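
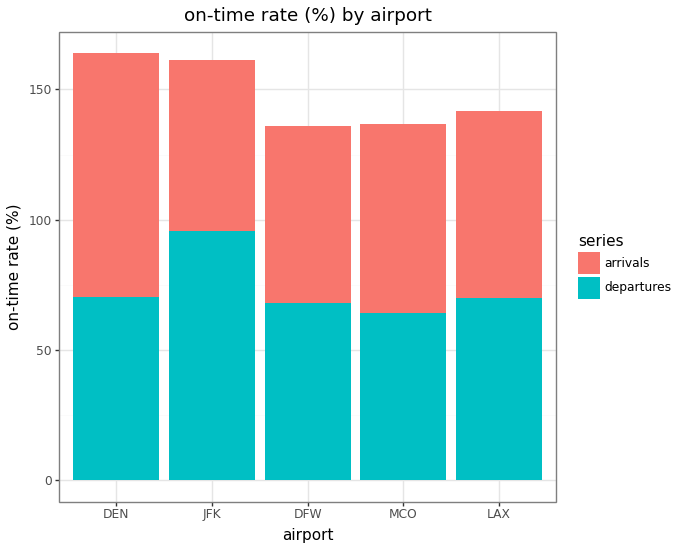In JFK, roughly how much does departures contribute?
departures top ≈ 100, bottom ≈ 0; segment ≈ 100.

≈ 100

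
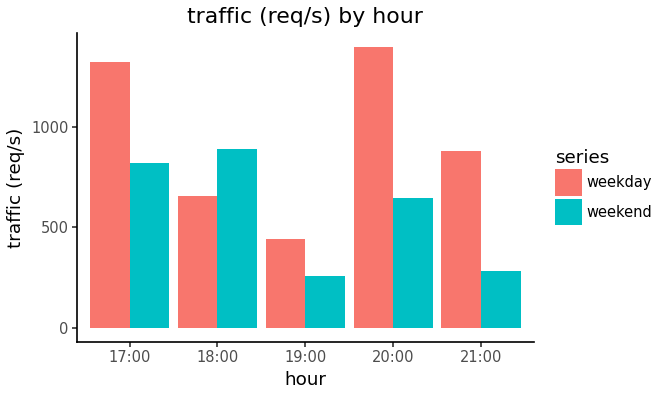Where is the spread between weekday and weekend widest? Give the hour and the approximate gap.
20:00: weekday ≈ 1400, weekend ≈ 600 → gap ≈ 800. Next-largest (21:00) is only ≈ 600.

20:00, ≈ 800 req/s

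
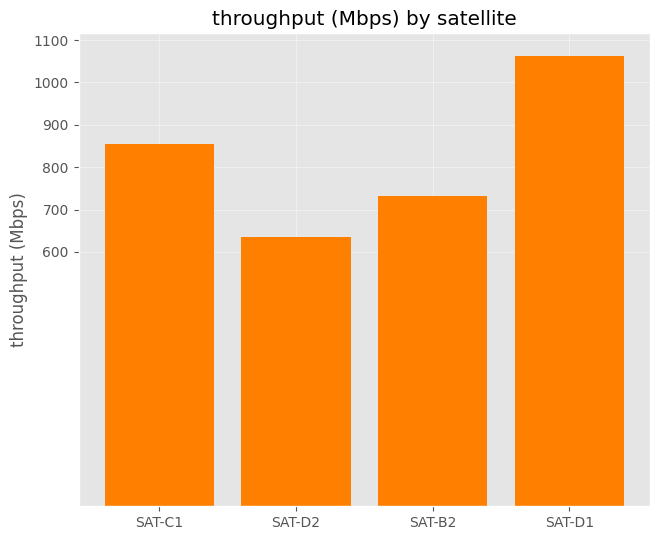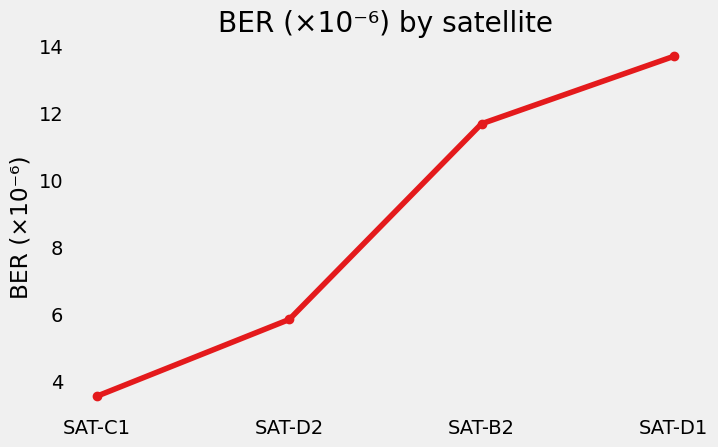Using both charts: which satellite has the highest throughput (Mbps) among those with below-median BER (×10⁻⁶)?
SAT-C1

Chart 2 median BER (×10⁻⁶) ≈ 8; below-median satellites: SAT-C1, SAT-D2. Among those, SAT-C1 has the highest throughput (Mbps) (≈ 900).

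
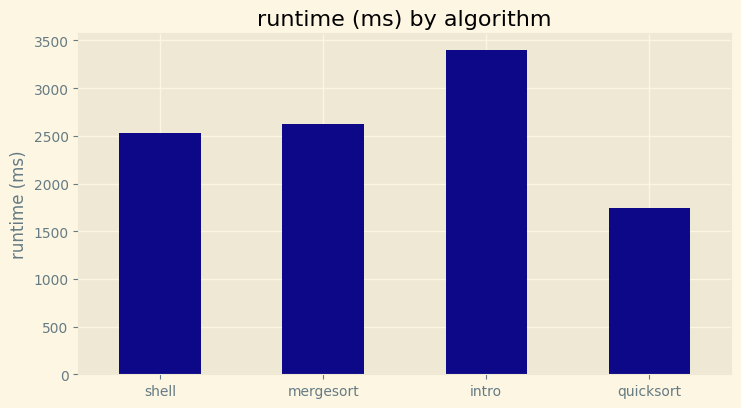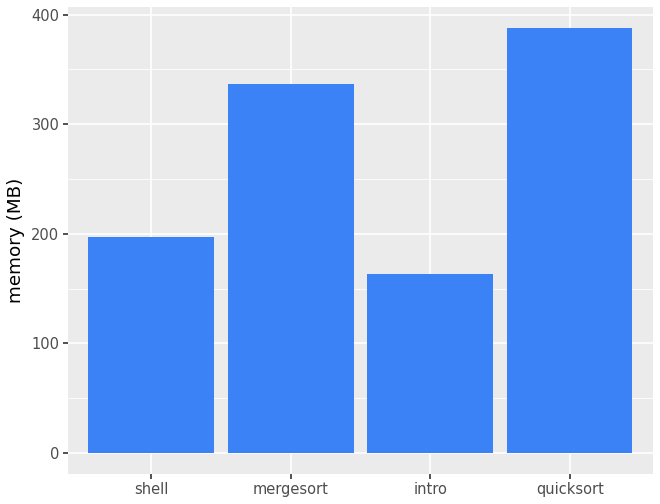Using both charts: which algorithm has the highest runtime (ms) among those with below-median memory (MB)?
Chart 2 median memory (MB) ≈ 250; below-median algorithms: shell, intro. Among those, intro has the highest runtime (ms) (≈ 3500).

intro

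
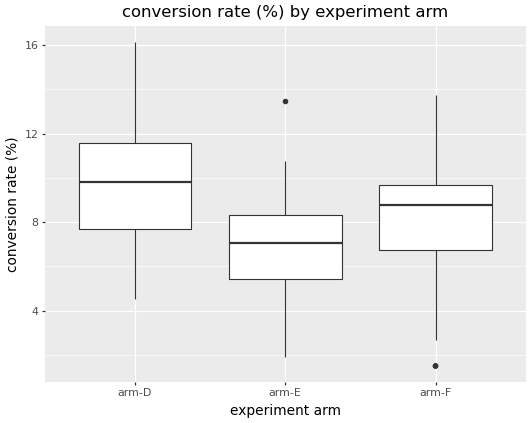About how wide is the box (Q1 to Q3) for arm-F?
≈ 3.0

Q3 ≈ 9.5, Q1 ≈ 6.5; IQR ≈ 3.0.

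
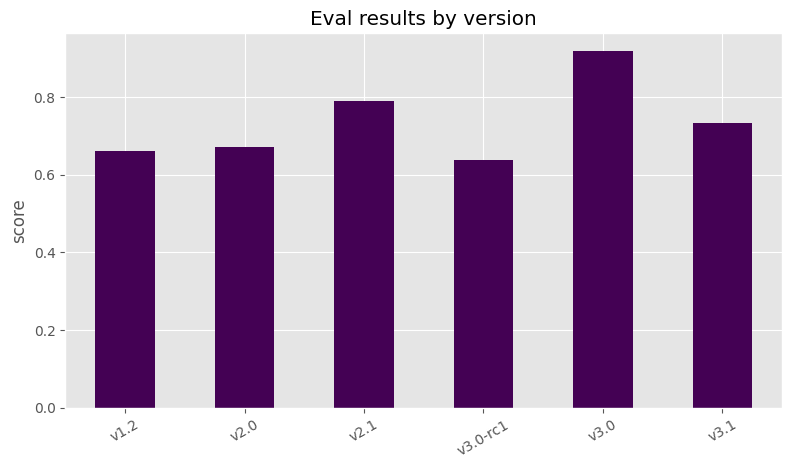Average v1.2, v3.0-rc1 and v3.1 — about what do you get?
(0.7 + 0.6 + 0.7) / 3 ≈ 0.67.

≈ 0.67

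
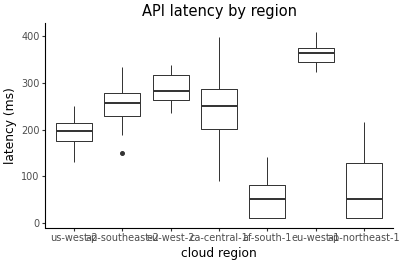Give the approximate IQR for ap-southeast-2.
Q3 ≈ 300, Q1 ≈ 250; IQR ≈ 50.

≈ 50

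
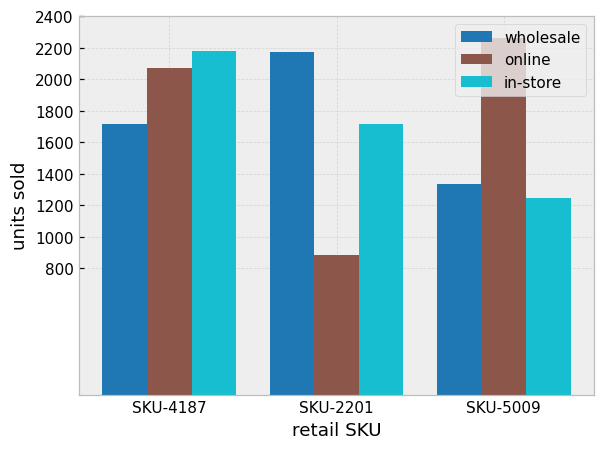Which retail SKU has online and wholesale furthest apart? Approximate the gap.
SKU-2201: online ≈ 800, wholesale ≈ 2200 → gap ≈ 1400. Next-largest (SKU-5009) is only ≈ 800.

SKU-2201, ≈ 1400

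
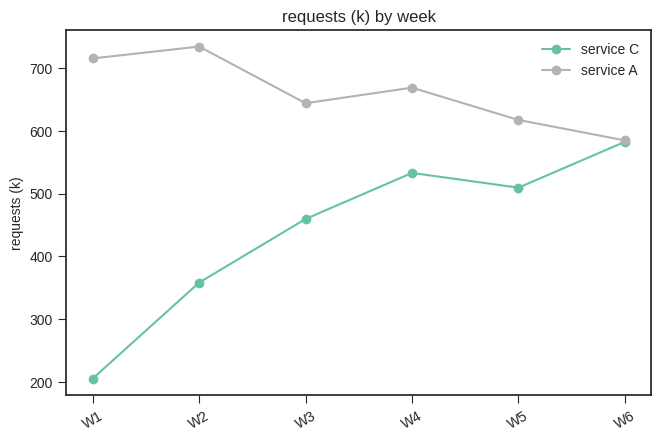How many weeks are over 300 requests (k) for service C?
5

Above 300: W2, W3, W4, W5, W6.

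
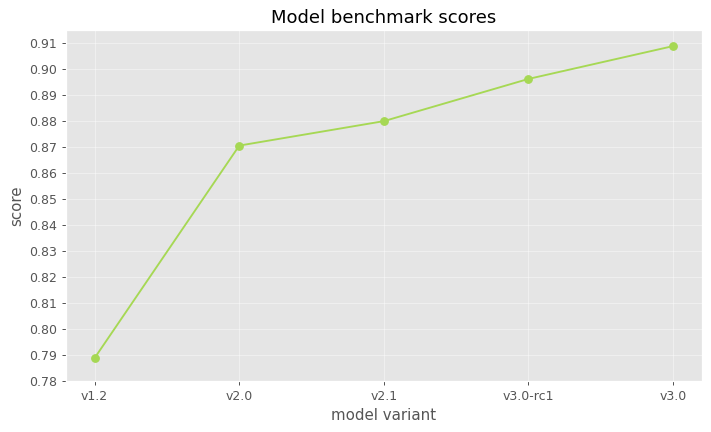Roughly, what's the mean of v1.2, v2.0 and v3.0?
(0.79 + 0.87 + 0.91) / 3 ≈ 0.86.

≈ 0.86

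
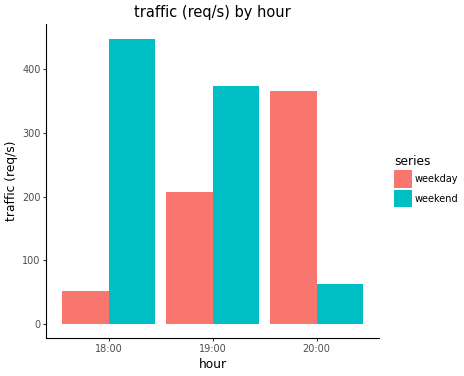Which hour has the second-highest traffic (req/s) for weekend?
19:00

Top 3 for weekend: 18:00 ≈ 450, 19:00 ≈ 350, 20:00 ≈ 50.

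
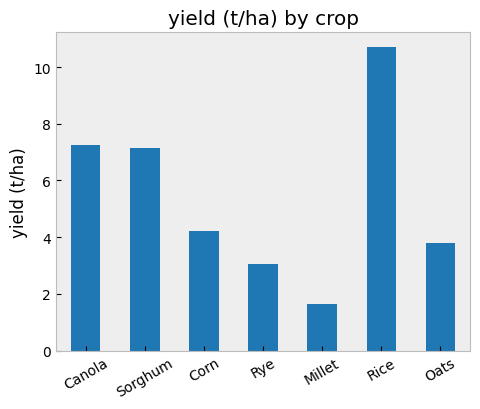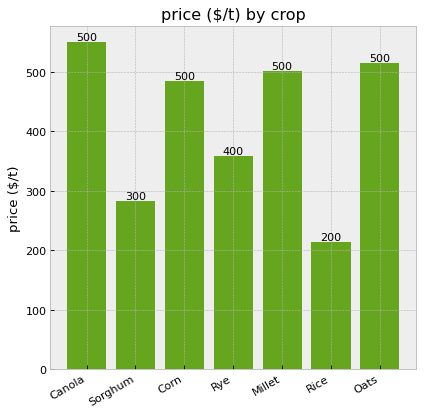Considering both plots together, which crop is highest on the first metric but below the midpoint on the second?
Chart 2 median price ($/t) ≈ 500; below-median crops: Sorghum, Rye, Rice. Among those, Rice has the highest yield (t/ha) (≈ 11).

Rice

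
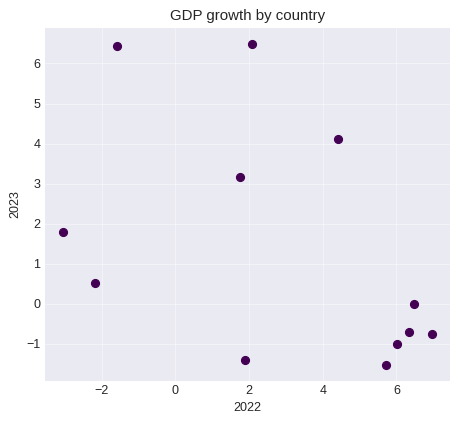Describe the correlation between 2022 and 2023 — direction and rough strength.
Points are negatively correlated; moderate (|r| ≈ 0.5).

negative, moderate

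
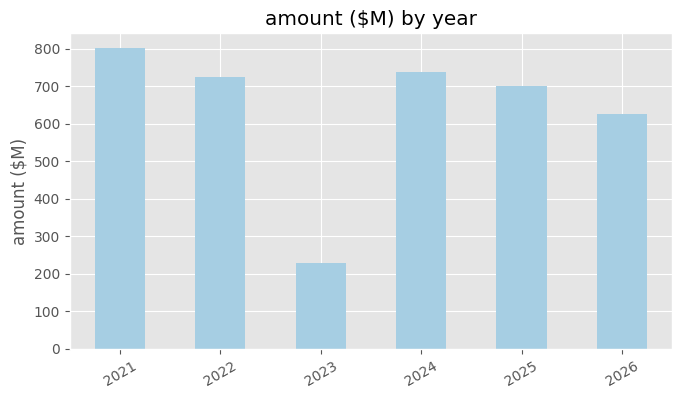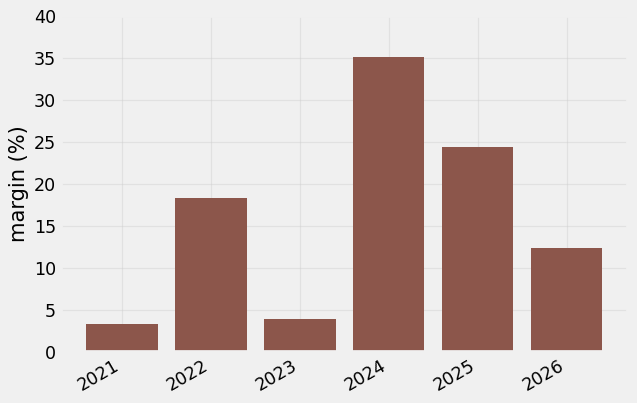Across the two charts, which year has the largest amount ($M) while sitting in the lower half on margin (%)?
Chart 2 median margin (%) ≈ 15; below-median years: 2021, 2023, 2026. Among those, 2021 has the highest amount ($M) (≈ 800).

2021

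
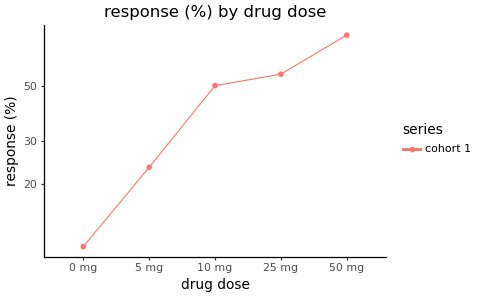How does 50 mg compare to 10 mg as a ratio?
≈ 1.6×

50 mg ≈ 80, 10 mg ≈ 50; 80/50 ≈ 1.6.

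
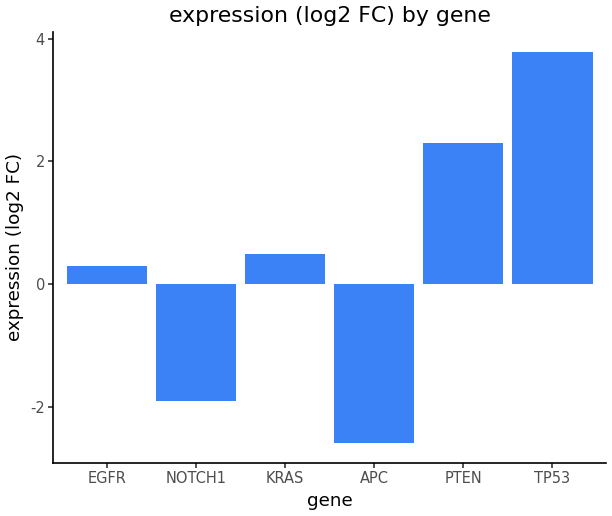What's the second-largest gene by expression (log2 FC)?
PTEN

Top 3: TP53 ≈ 4, PTEN ≈ 2, KRAS ≈ 0.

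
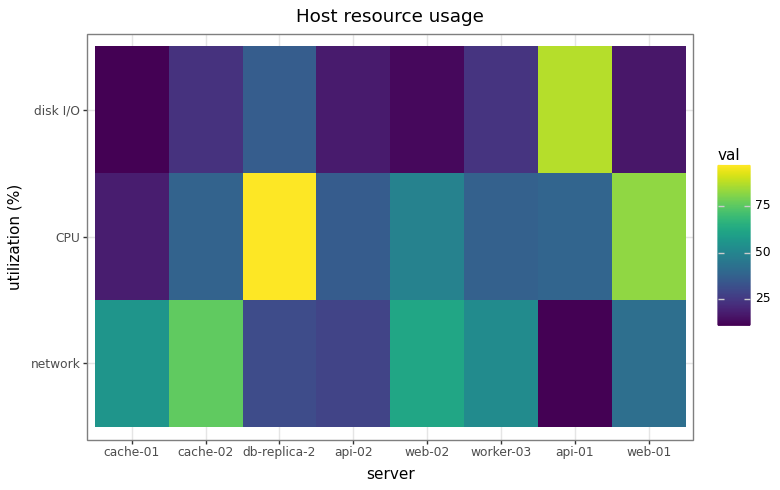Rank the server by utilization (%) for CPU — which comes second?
web-01

Top 3 for CPU: db-replica-2 ≈ 100, web-01 ≈ 80, web-02 ≈ 50.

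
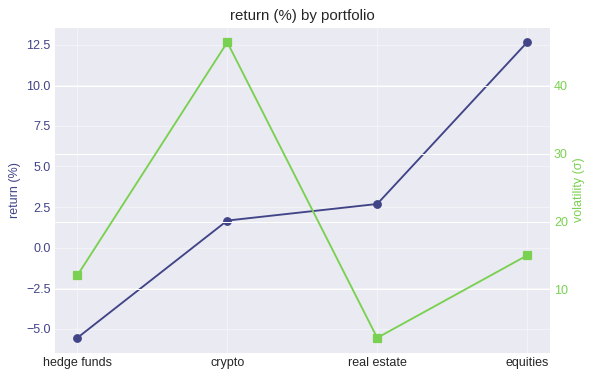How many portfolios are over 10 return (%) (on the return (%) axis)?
1

Above 10: equities.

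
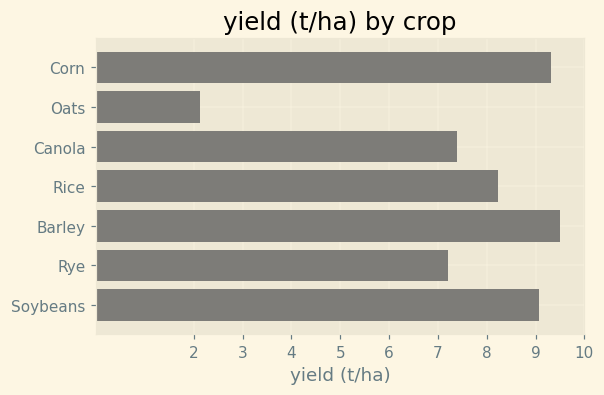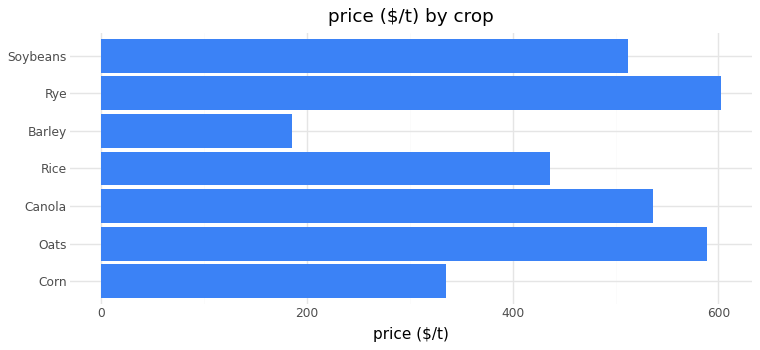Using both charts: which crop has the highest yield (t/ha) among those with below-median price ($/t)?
Barley

Chart 2 median price ($/t) ≈ 500; below-median crops: Corn, Rice, Barley. Among those, Barley has the highest yield (t/ha) (≈ 10).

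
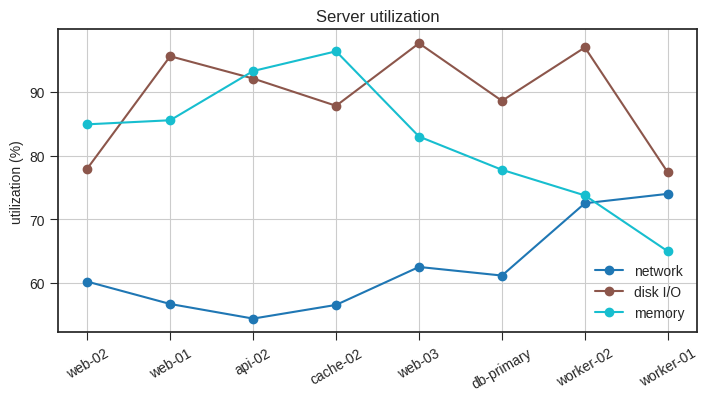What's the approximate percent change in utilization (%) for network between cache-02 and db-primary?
≈ +9.1%

cache-02 ≈ 55, db-primary ≈ 60; (60 − 55) / 55 ≈ +9.1%.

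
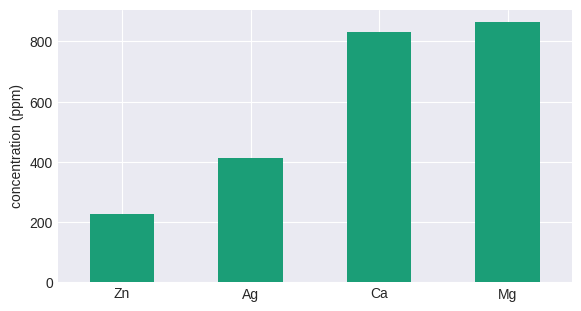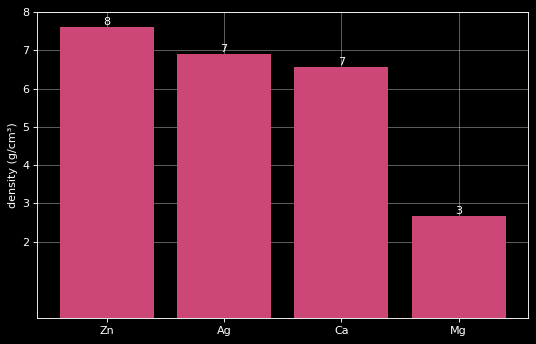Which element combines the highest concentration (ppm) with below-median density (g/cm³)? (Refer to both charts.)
Mg

Chart 2 median density (g/cm³) ≈ 7; below-median elements: Ca, Mg. Among those, Mg has the highest concentration (ppm) (≈ 900).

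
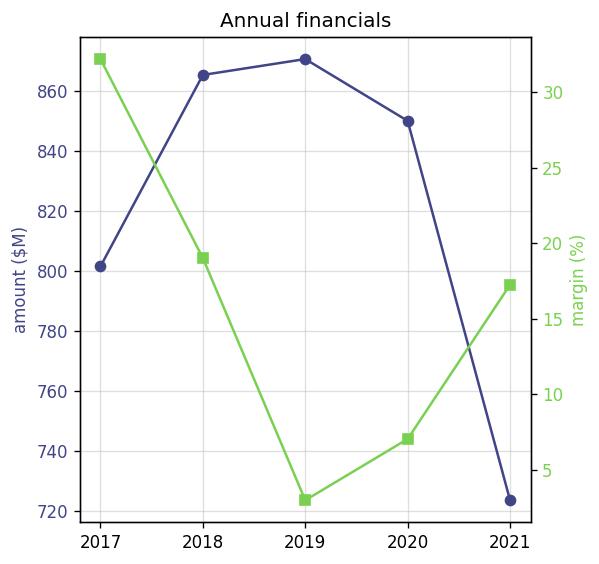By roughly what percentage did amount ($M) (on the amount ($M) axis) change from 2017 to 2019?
≈ +10%

2017 ≈ 800, 2019 ≈ 880; (880 − 800) / 800 ≈ +10%.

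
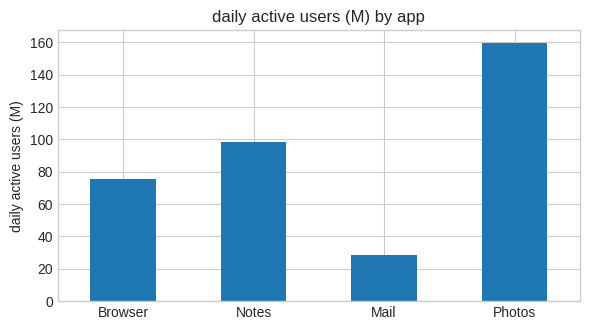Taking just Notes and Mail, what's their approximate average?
≈ 60

(100 + 20) / 2 ≈ 60.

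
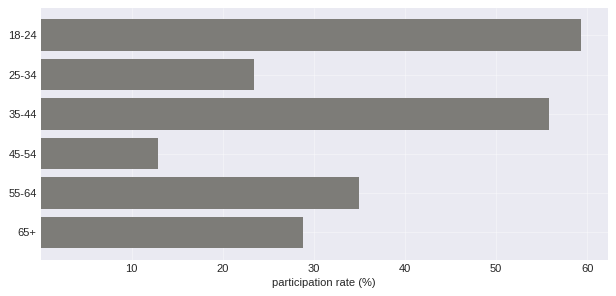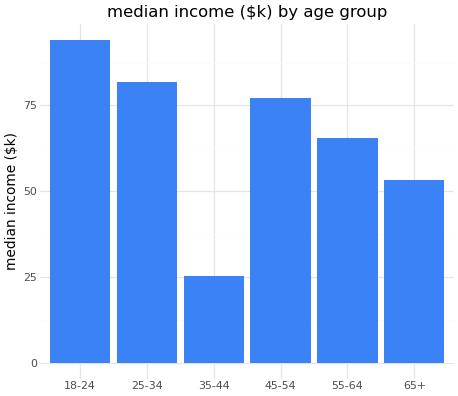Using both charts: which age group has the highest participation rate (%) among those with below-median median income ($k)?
Chart 2 median median income ($k) ≈ 70; below-median age groups: 35-44, 55-64, 65+. Among those, 35-44 has the highest participation rate (%) (≈ 60).

35-44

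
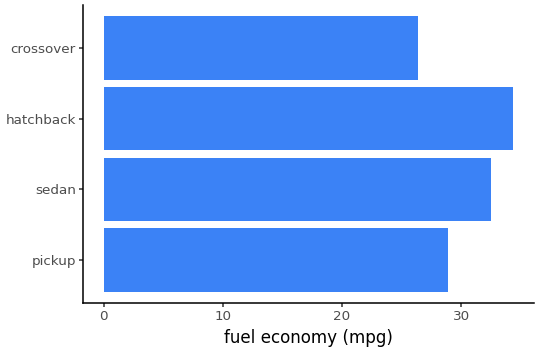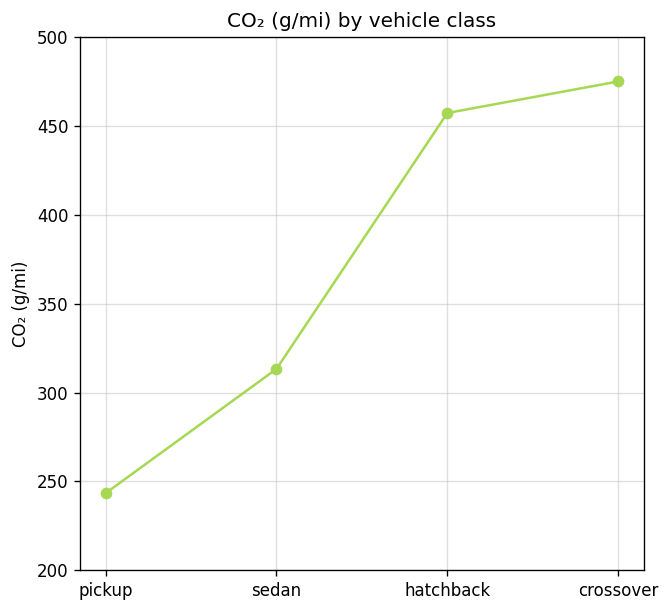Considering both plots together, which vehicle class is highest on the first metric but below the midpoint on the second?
Chart 2 median CO₂ (g/mi) ≈ 400; below-median vehicle classes: pickup, sedan. Among those, sedan has the highest fuel economy (mpg) (≈ 35).

sedan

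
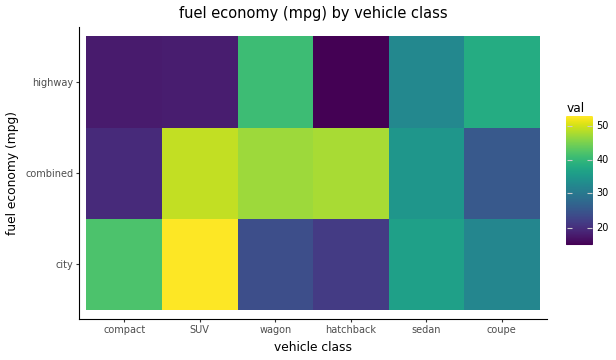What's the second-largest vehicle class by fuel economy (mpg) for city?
compact

Top 3 for city: SUV ≈ 55, compact ≈ 40, sedan ≈ 35.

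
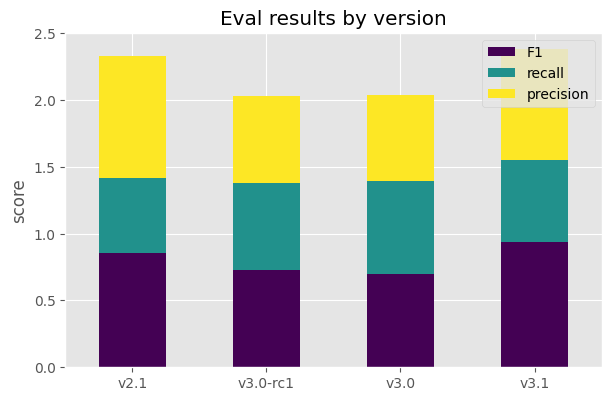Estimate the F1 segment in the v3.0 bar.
≈ 0.6

F1 top ≈ 0.6, bottom ≈ 0.0; segment ≈ 0.6.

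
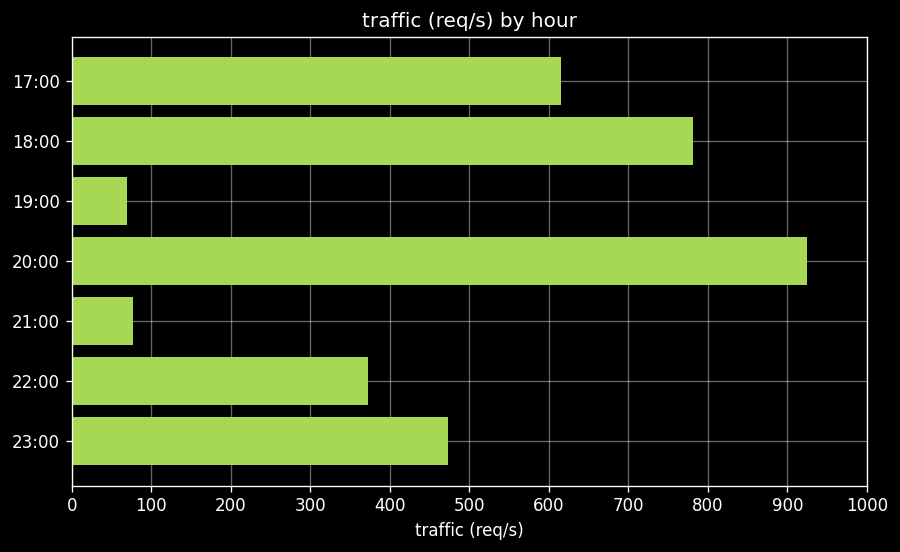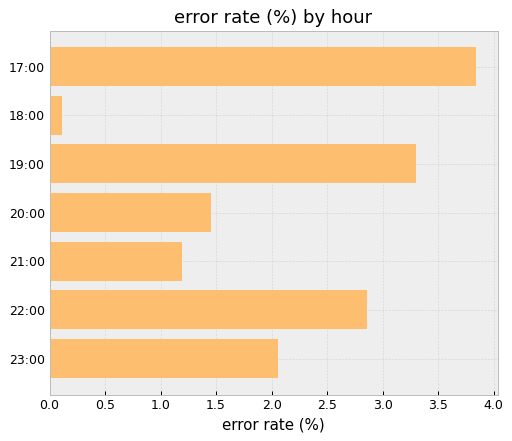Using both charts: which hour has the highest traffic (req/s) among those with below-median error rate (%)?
Chart 2 median error rate (%) ≈ 2; below-median hours: 18:00, 20:00, 21:00. Among those, 20:00 has the highest traffic (req/s) (≈ 900).

20:00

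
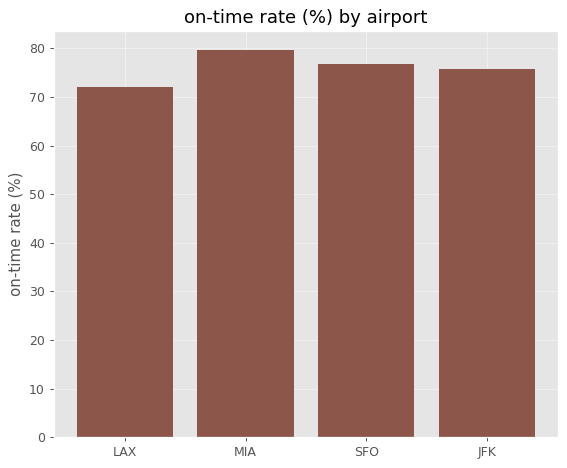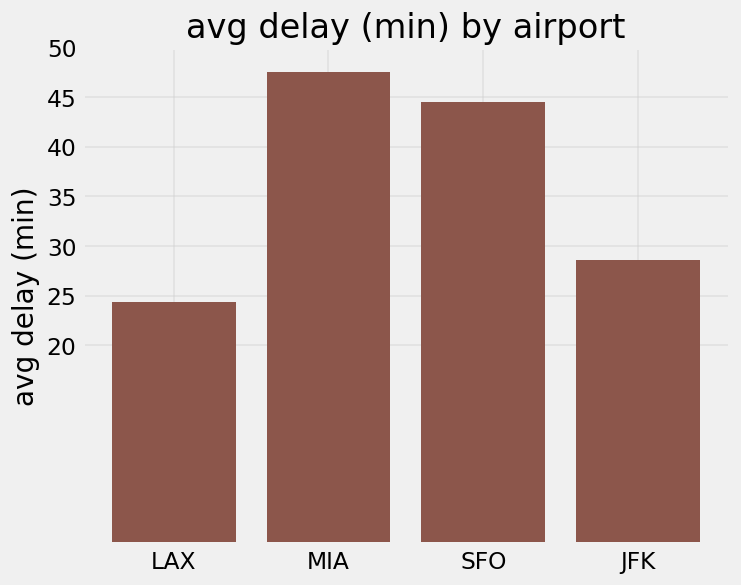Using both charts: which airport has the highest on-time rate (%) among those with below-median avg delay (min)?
JFK

Chart 2 median avg delay (min) ≈ 35; below-median airports: LAX, JFK. Among those, JFK has the highest on-time rate (%) (≈ 80).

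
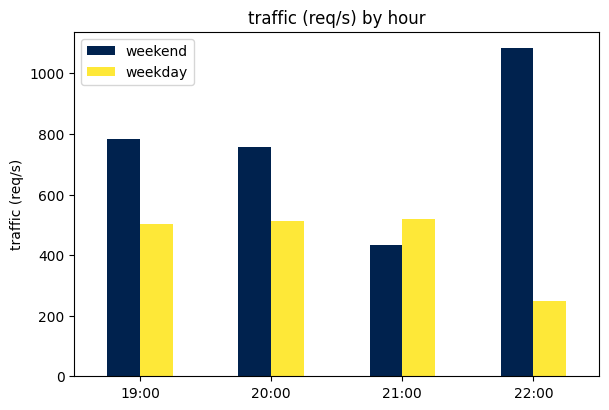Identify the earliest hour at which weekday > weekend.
20:00: weekday ≈ 500 vs weekend ≈ 800 (not yet); 21:00: weekday ≈ 500 vs weekend ≈ 400 (first crossover).

21:00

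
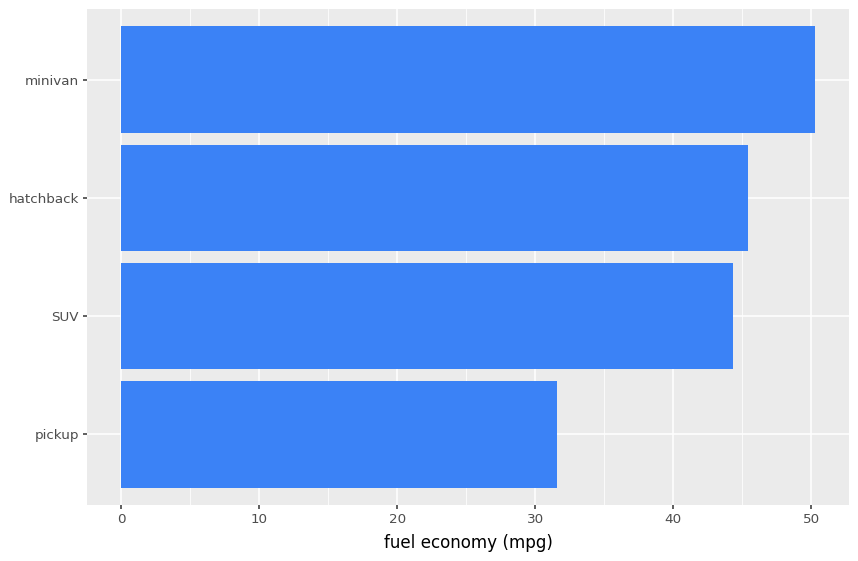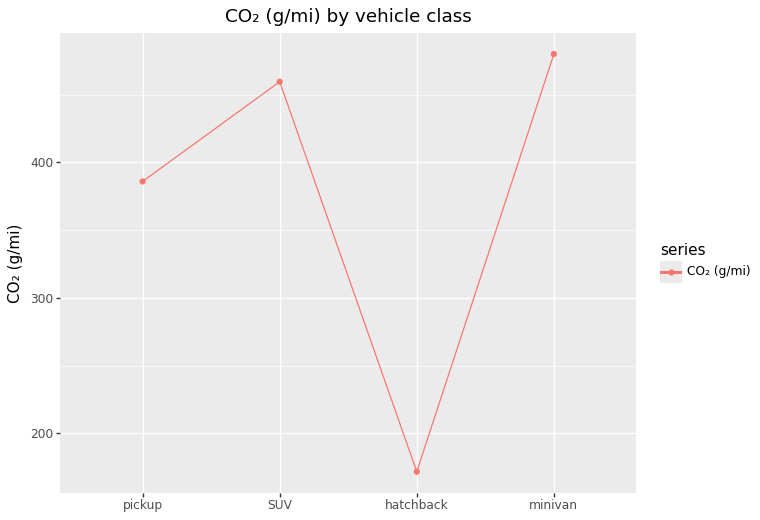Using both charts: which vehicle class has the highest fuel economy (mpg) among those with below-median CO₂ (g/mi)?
Chart 2 median CO₂ (g/mi) ≈ 400; below-median vehicle classes: pickup, hatchback. Among those, hatchback has the highest fuel economy (mpg) (≈ 45).

hatchback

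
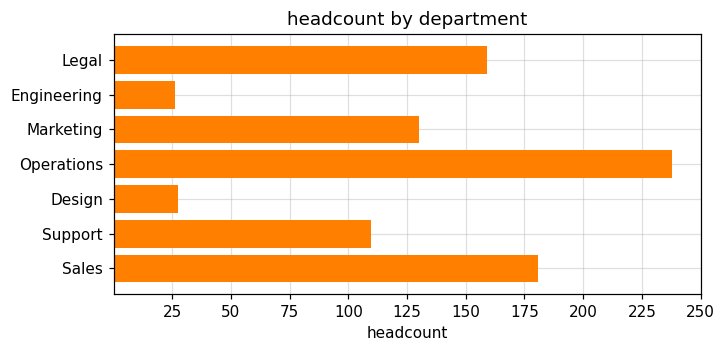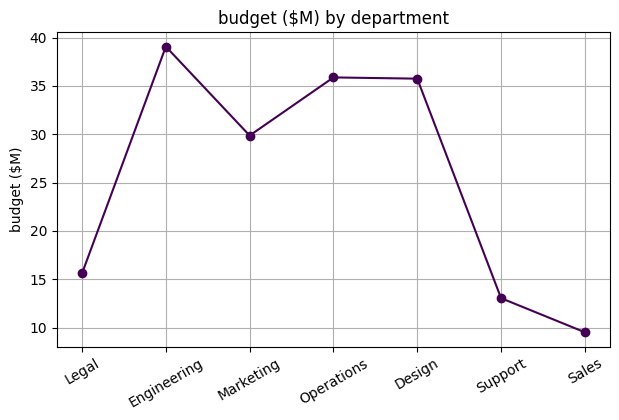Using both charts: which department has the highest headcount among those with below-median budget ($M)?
Sales

Chart 2 median budget ($M) ≈ 30; below-median departments: Legal, Support, Sales. Among those, Sales has the highest headcount (≈ 175).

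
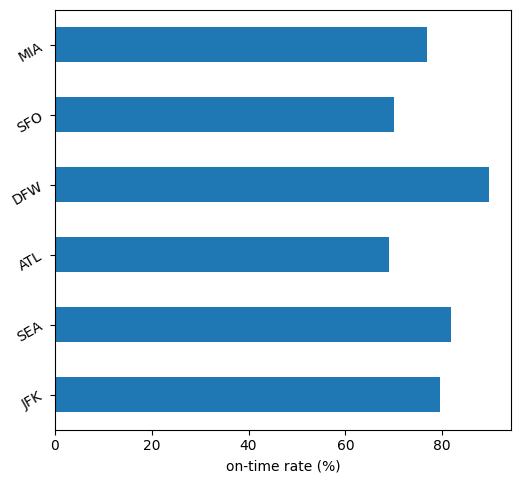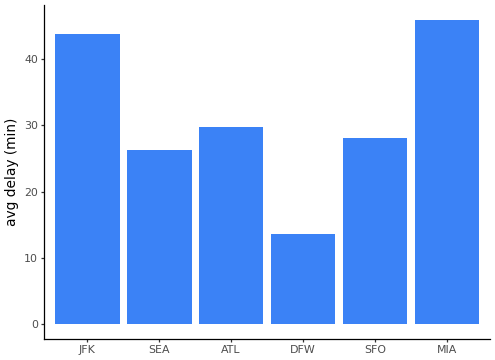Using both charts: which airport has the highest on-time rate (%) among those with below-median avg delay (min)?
Chart 2 median avg delay (min) ≈ 30; below-median airports: SEA, DFW, SFO. Among those, DFW has the highest on-time rate (%) (≈ 90).

DFW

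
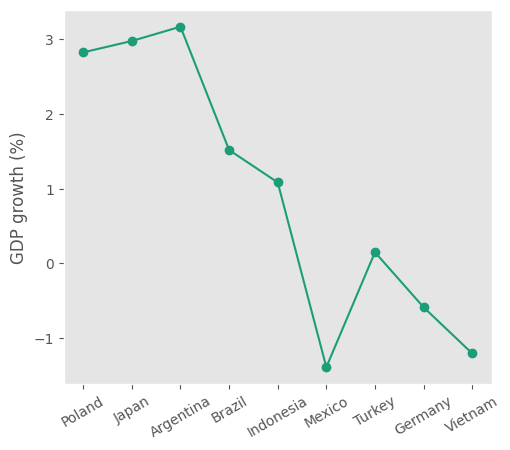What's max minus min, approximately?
Max Argentina ≈ 3.0, min Mexico ≈ -1.5; range ≈ 4.5.

≈ 4.5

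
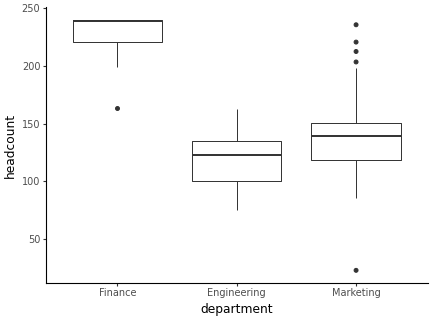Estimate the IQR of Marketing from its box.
Q3 ≈ 150, Q1 ≈ 120; IQR ≈ 30.

≈ 30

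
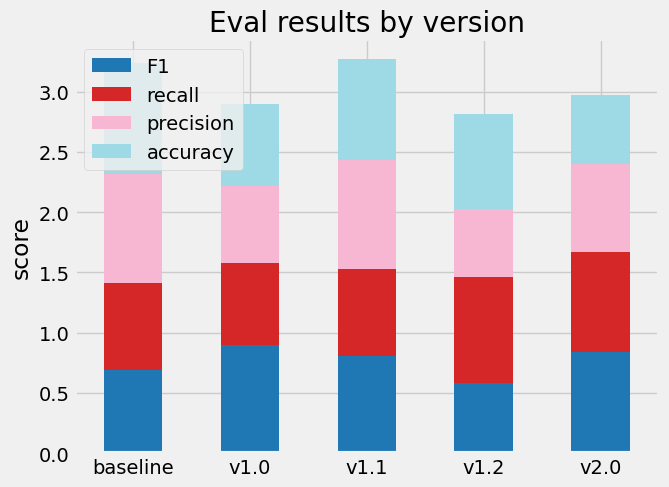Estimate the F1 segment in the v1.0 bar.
F1 top ≈ 1.0, bottom ≈ 0.0; segment ≈ 1.0.

≈ 1.0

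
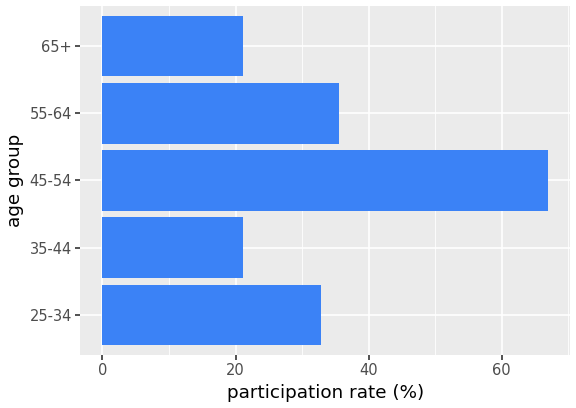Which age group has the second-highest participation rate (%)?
55-64

Top 3: 45-54 ≈ 70, 55-64 ≈ 40, 25-34 ≈ 30.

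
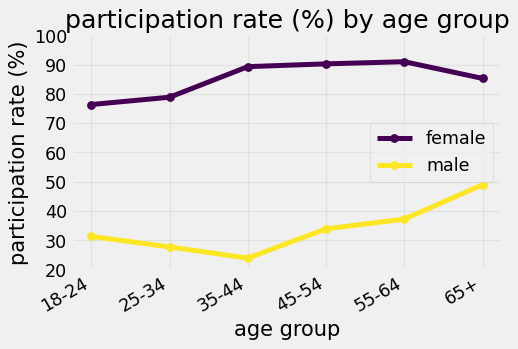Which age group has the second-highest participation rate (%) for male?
Top 3 for male: 65+ ≈ 50, 55-64 ≈ 40, 45-54 ≈ 30.

55-64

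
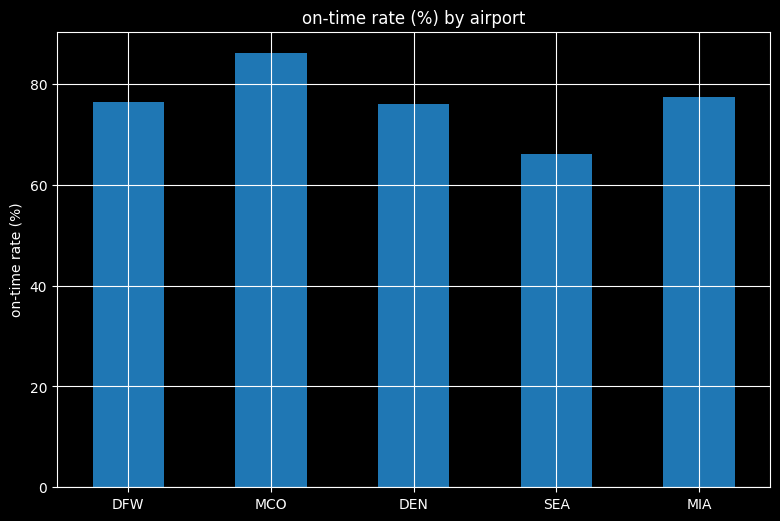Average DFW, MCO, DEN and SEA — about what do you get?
(80 + 90 + 80 + 70) / 4 ≈ 80.

≈ 80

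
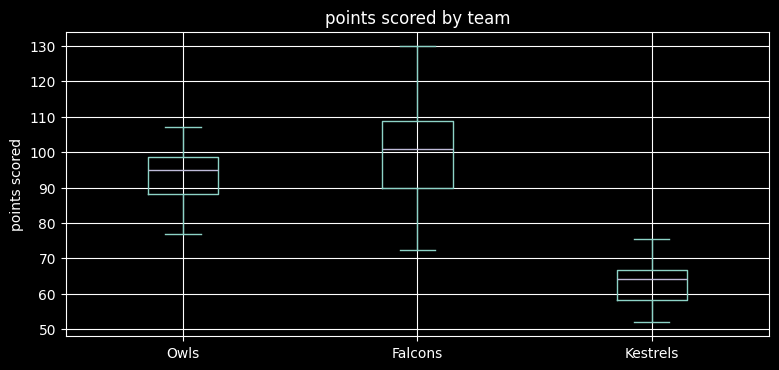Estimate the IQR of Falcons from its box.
Q3 ≈ 110, Q1 ≈ 90; IQR ≈ 20.

≈ 20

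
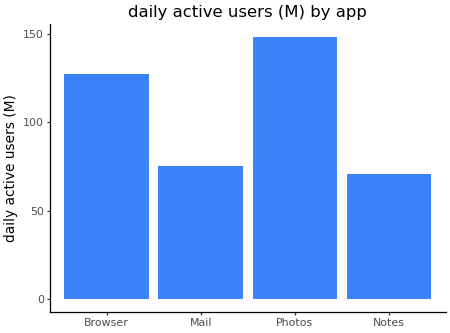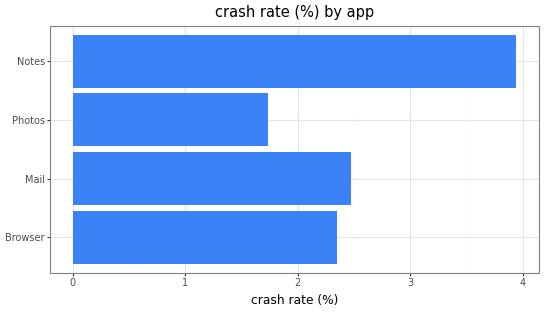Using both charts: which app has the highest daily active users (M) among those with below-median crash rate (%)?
Photos

Chart 2 median crash rate (%) ≈ 2.5; below-median apps: Browser, Photos. Among those, Photos has the highest daily active users (M) (≈ 140).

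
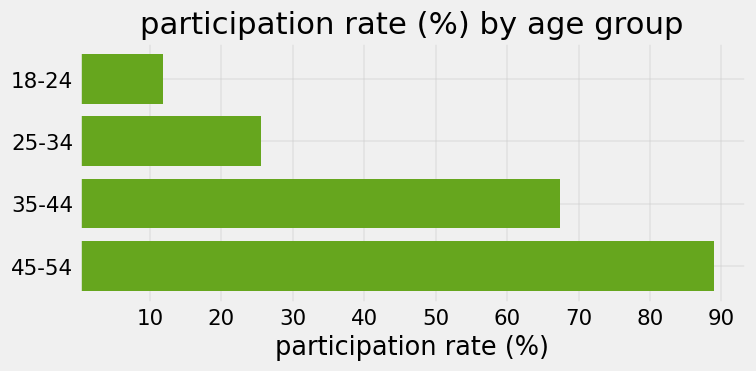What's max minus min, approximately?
≈ 80

Max 45-54 ≈ 90, min 18-24 ≈ 10; range ≈ 80.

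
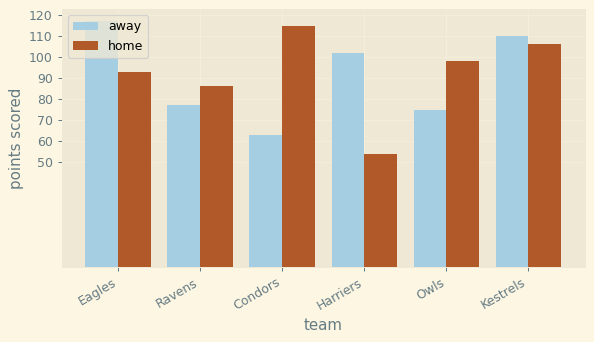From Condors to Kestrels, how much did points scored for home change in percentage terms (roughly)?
≈ -8.3%

Condors ≈ 120, Kestrels ≈ 110; (110 − 120) / 120 ≈ -8.3%.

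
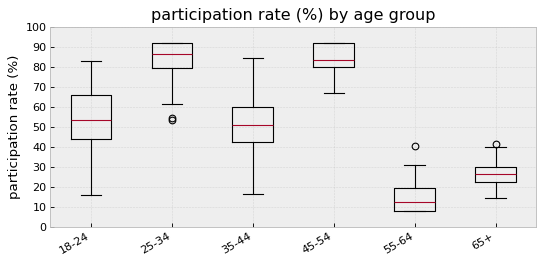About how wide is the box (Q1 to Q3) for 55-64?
Q3 ≈ 20, Q1 ≈ 10; IQR ≈ 10.

≈ 10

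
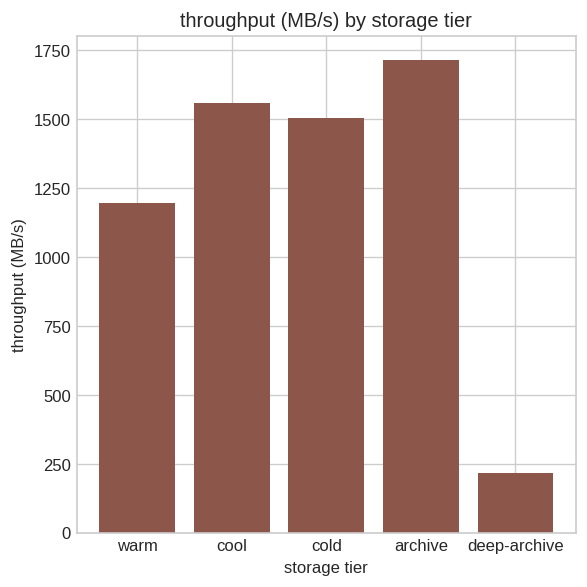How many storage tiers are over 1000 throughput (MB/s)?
4

Above 1000: warm, cool, cold, archive.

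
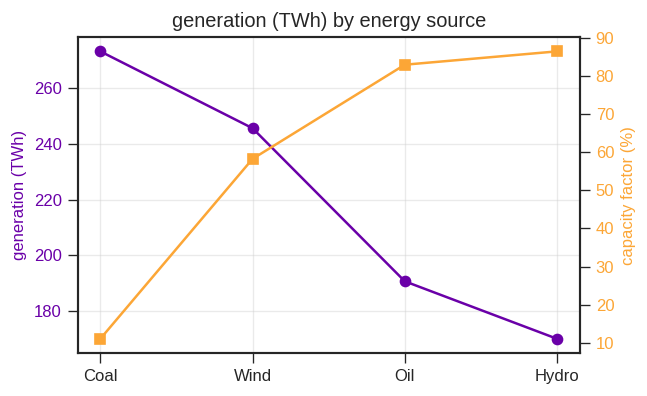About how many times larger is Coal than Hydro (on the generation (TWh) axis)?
Coal ≈ 270, Hydro ≈ 170; 270/170 ≈ 1.59.

≈ 1.59×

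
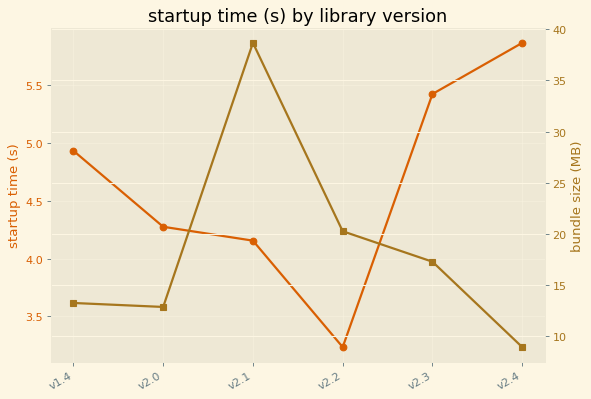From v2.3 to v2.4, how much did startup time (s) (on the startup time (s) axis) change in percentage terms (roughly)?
v2.3 ≈ 5.5, v2.4 ≈ 6.0; (6.0 − 5.5) / 5.5 ≈ +9.1%.

≈ +9.1%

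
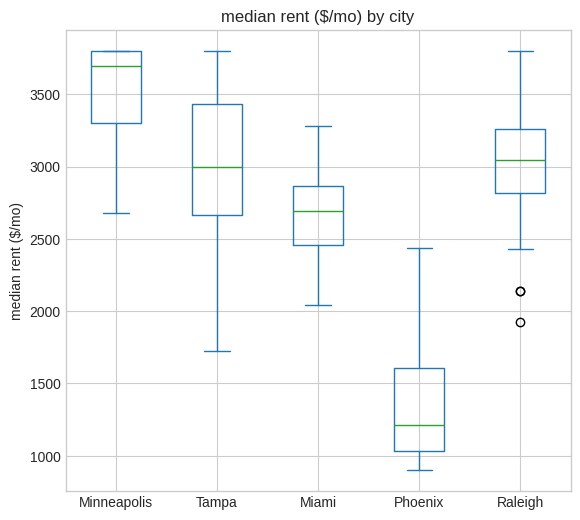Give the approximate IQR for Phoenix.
Q3 ≈ 1600, Q1 ≈ 1000; IQR ≈ 600.

≈ 600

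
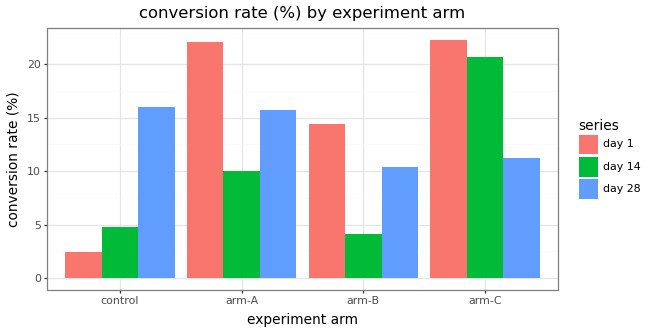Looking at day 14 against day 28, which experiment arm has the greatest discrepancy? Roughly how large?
control, ≈ 12 %

control: day 14 ≈ 4, day 28 ≈ 16 → gap ≈ 12. Next-largest (arm-C) is only ≈ 8.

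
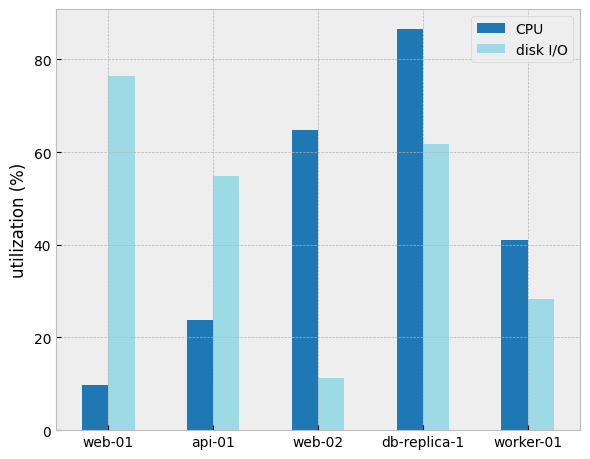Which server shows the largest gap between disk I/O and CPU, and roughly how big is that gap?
web-01, ≈ 70 %

web-01: disk I/O ≈ 80, CPU ≈ 10 → gap ≈ 70. Next-largest (web-02) is only ≈ 50.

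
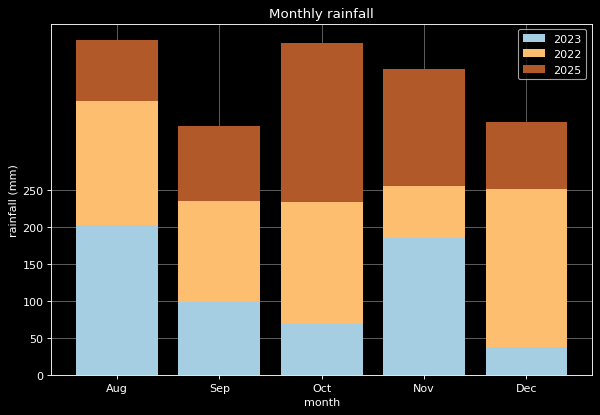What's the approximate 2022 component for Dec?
≈ 200

2022 top ≈ 250, bottom ≈ 50; segment ≈ 200.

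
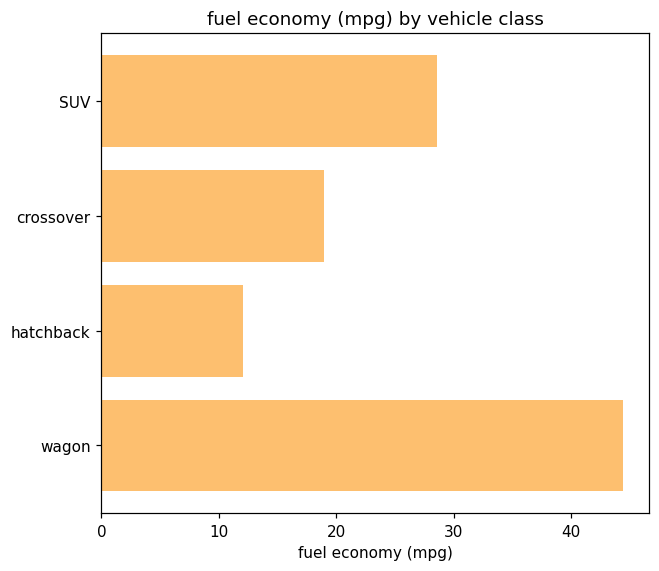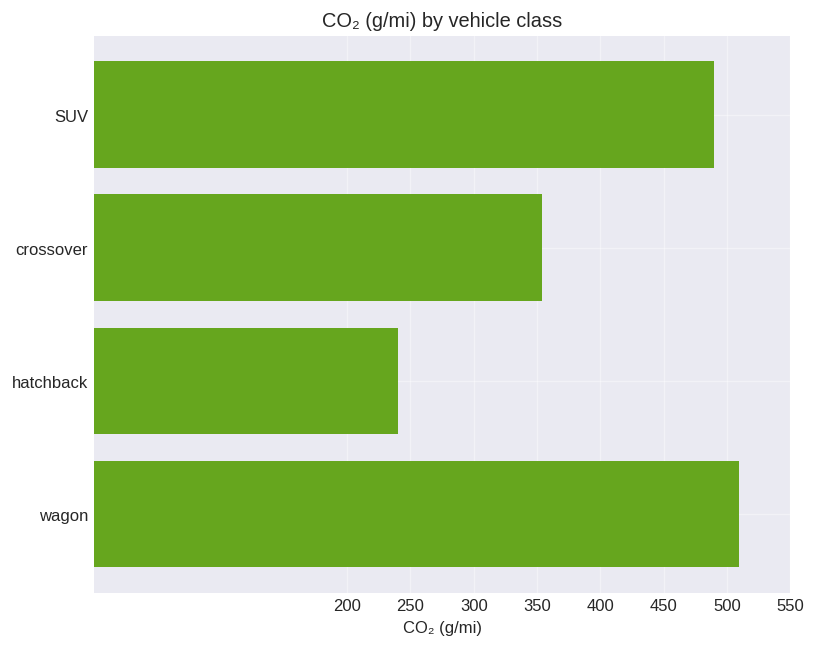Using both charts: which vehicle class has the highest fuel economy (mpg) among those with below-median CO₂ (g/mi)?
crossover

Chart 2 median CO₂ (g/mi) ≈ 400; below-median vehicle classes: crossover, hatchback. Among those, crossover has the highest fuel economy (mpg) (≈ 20).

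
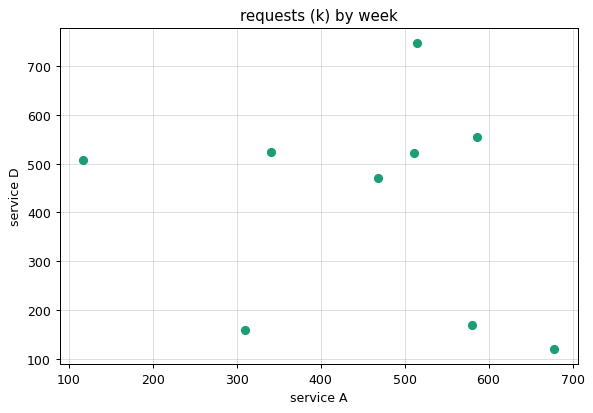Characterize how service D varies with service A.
no clear correlation

Points are roughly uncorrelated; weak (|r| ≈ 0.2).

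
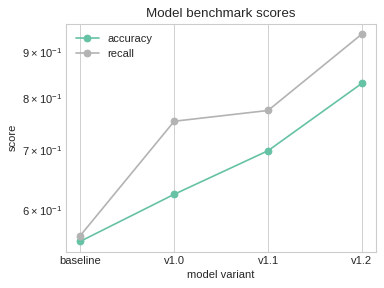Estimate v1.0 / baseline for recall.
≈ 1.36×

v1.0 ≈ 0.75, baseline ≈ 0.55; 0.75/0.55 ≈ 1.36.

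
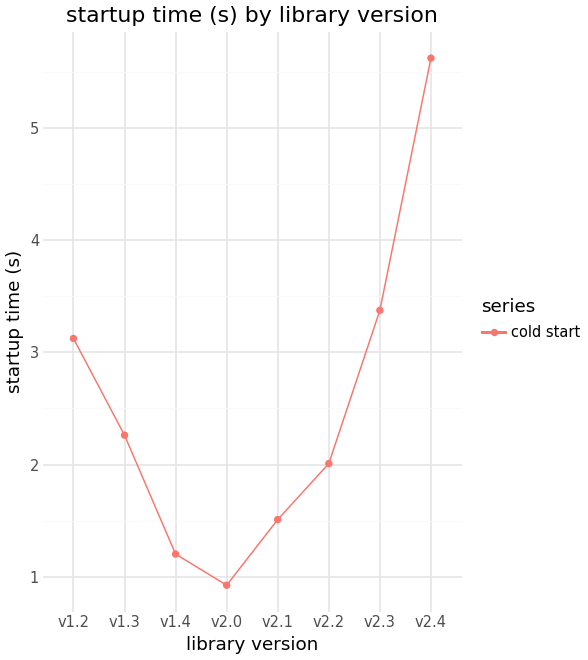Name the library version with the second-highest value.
Top 3: v2.4 ≈ 5.5, v2.3 ≈ 3.5, v1.2 ≈ 3.0.

v2.3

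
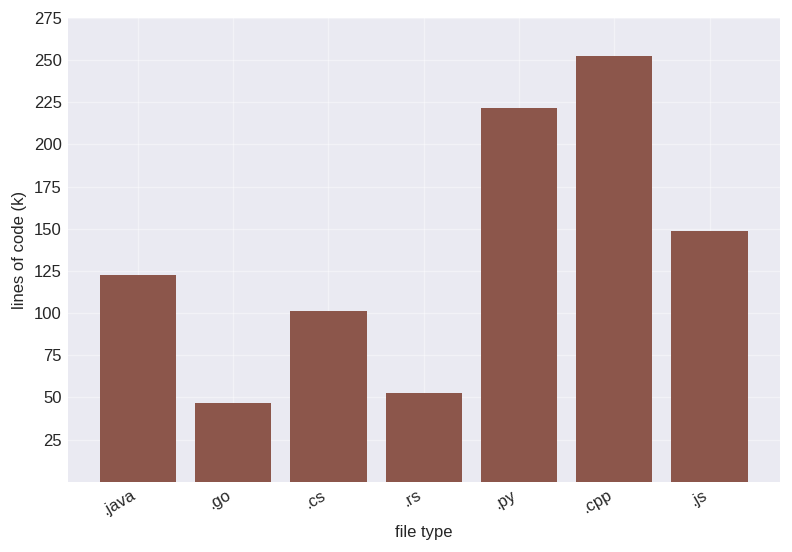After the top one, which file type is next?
Top 3: .cpp ≈ 250, .py ≈ 225, .js ≈ 150.

.py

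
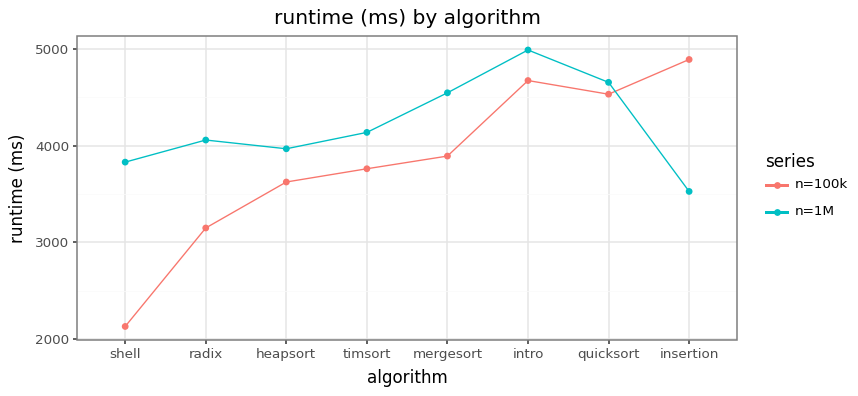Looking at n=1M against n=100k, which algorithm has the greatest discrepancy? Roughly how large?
shell: n=1M ≈ 4000, n=100k ≈ 2000 → gap ≈ 2000. Next-largest (insertion) is only ≈ 1500.

shell, ≈ 2000 ms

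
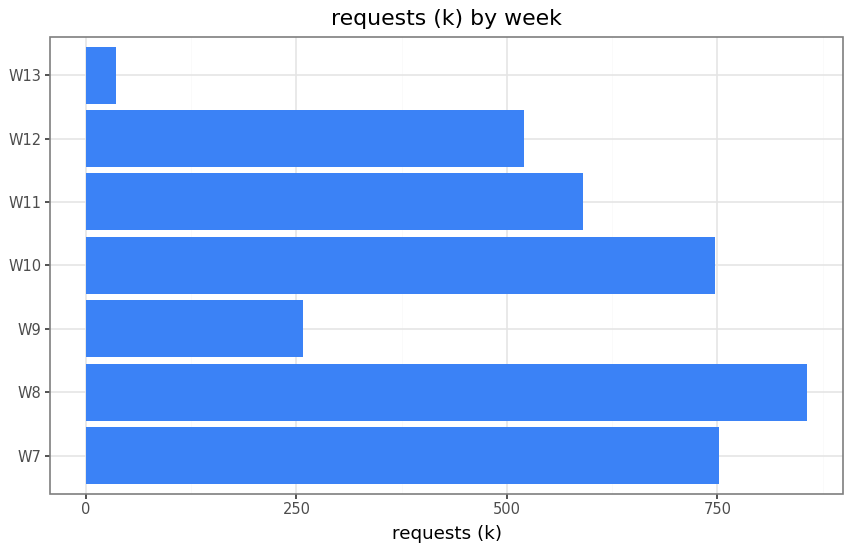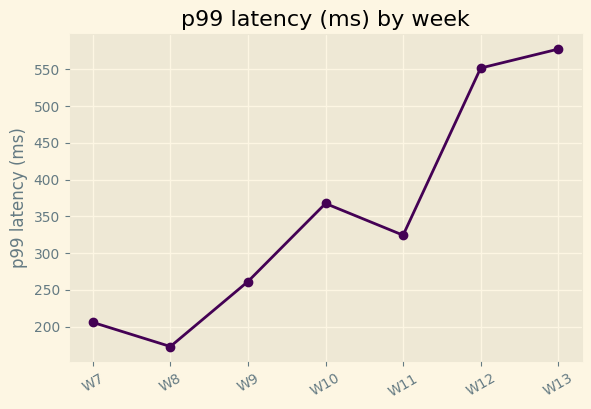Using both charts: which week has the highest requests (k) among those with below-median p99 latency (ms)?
Chart 2 median p99 latency (ms) ≈ 300; below-median weeks: W7, W8, W9. Among those, W8 has the highest requests (k) (≈ 900).

W8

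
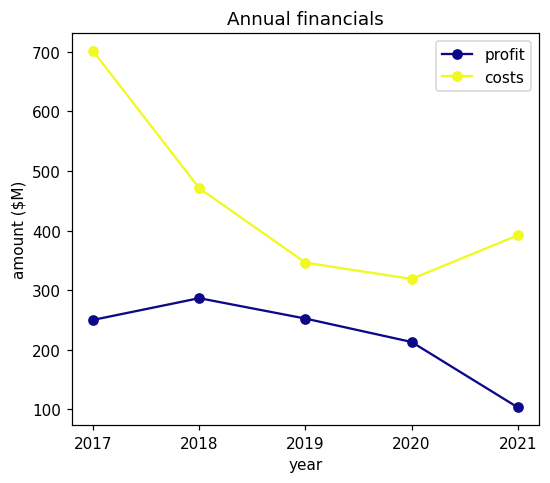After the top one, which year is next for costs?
2018

Top 3 for costs: 2017 ≈ 700, 2018 ≈ 450, 2021 ≈ 400.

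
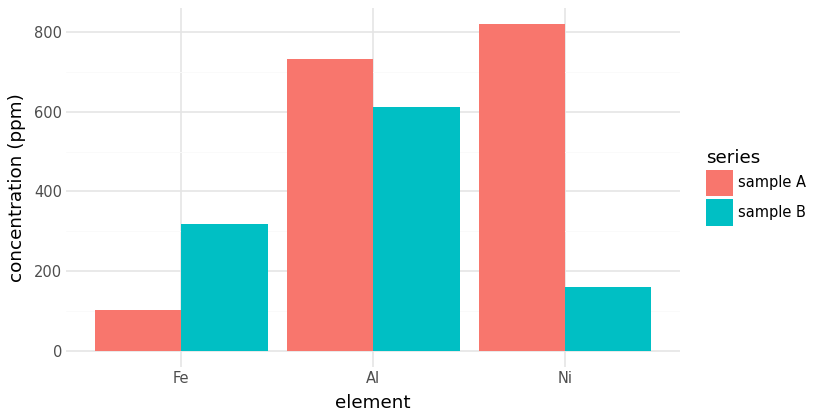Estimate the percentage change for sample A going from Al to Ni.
≈ +14.3%

Al ≈ 700, Ni ≈ 800; (800 − 700) / 700 ≈ +14.3%.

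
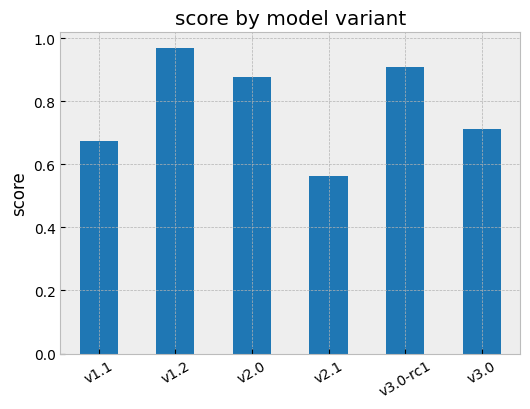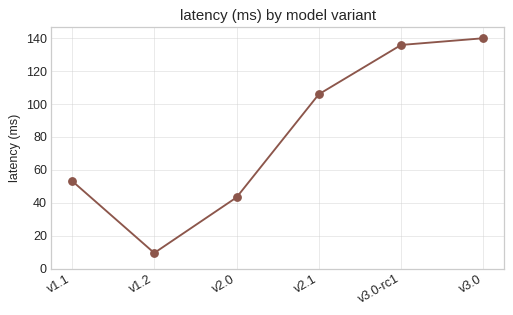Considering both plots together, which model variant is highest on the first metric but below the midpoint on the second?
v1.2

Chart 2 median latency (ms) ≈ 80; below-median model variants: v1.1, v1.2, v2.0. Among those, v1.2 has the highest score (≈ 1).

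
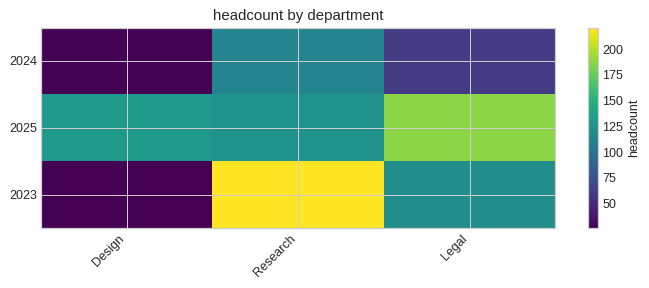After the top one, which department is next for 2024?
Legal

Top 3 for 2024: Research ≈ 120, Legal ≈ 60, Design ≈ 20.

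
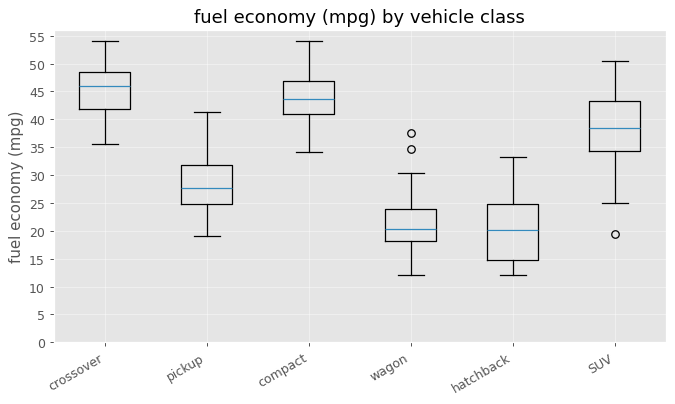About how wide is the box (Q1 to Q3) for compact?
Q3 ≈ 45, Q1 ≈ 40; IQR ≈ 5.

≈ 5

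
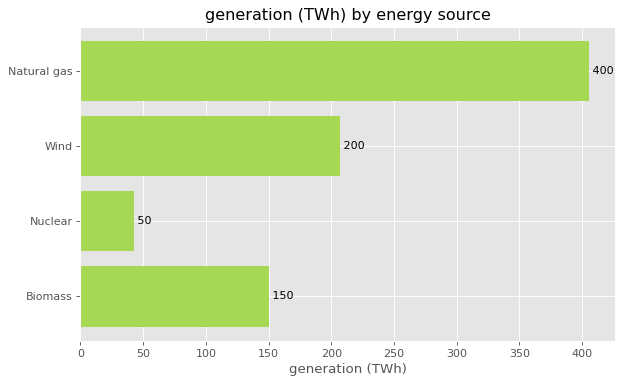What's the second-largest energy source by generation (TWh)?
Wind

Top 3: Natural gas ≈ 400, Wind ≈ 200, Biomass ≈ 150.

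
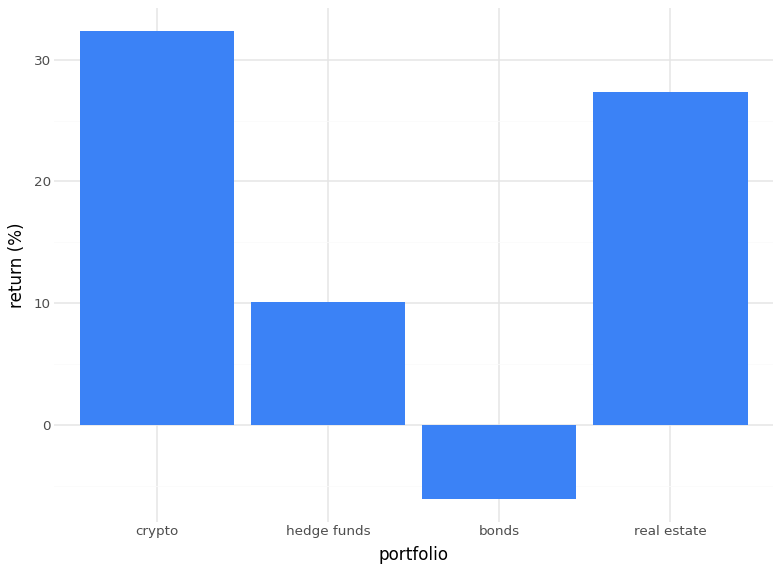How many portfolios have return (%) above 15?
2

Above 15: crypto, real estate.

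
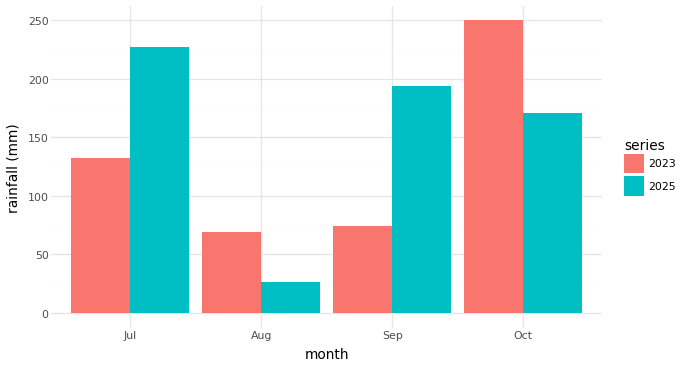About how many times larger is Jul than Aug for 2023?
Jul ≈ 125, Aug ≈ 75; 125/75 ≈ 1.67.

≈ 1.67×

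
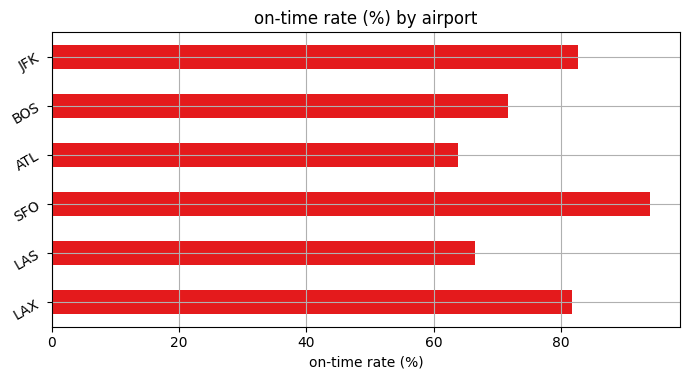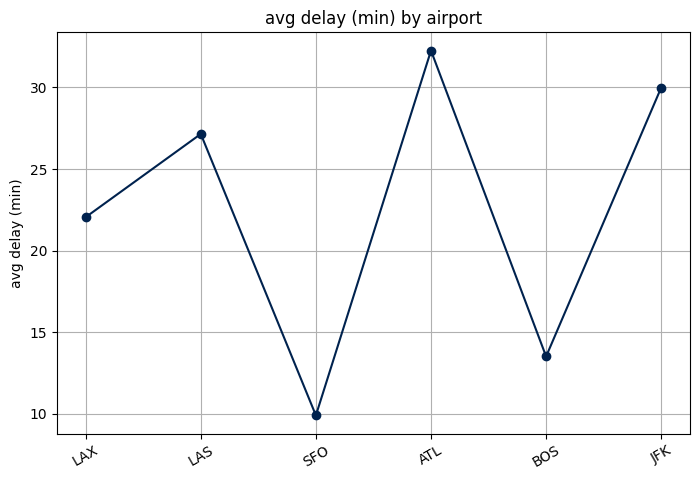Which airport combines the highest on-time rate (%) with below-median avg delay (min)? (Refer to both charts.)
Chart 2 median avg delay (min) ≈ 25; below-median airports: LAX, SFO, BOS. Among those, SFO has the highest on-time rate (%) (≈ 90).

SFO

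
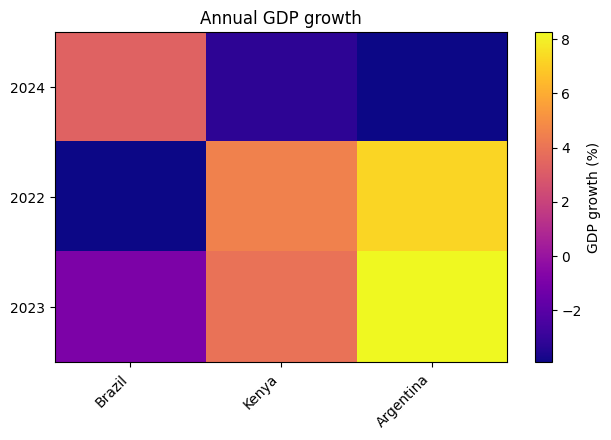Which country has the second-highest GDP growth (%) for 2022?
Kenya

Top 3 for 2022: Argentina ≈ 8, Kenya ≈ 4, Brazil ≈ -4.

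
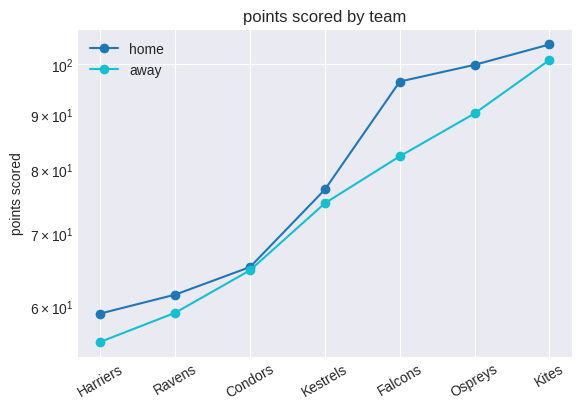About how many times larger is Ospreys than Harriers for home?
Ospreys ≈ 100, Harriers ≈ 60; 100/60 ≈ 1.67.

≈ 1.67×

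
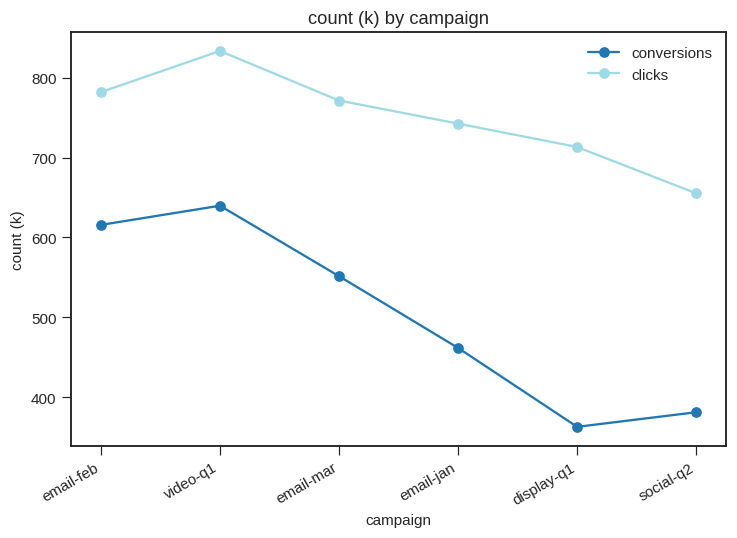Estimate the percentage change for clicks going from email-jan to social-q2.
email-jan ≈ 750, social-q2 ≈ 650; (650 − 750) / 750 ≈ -13.3%.

≈ -13.3%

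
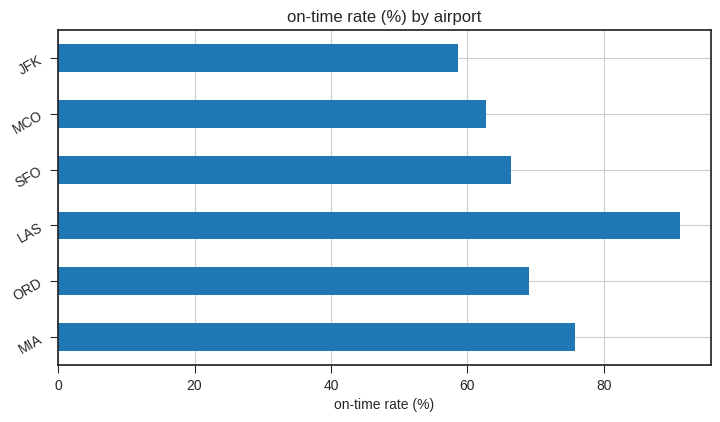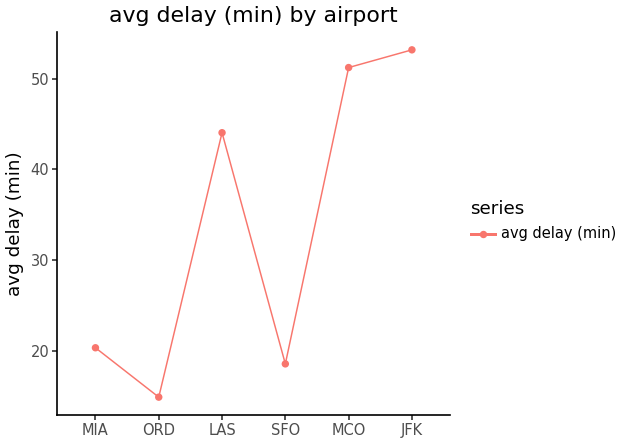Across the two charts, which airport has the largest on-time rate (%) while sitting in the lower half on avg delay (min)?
Chart 2 median avg delay (min) ≈ 30; below-median airports: MIA, ORD, SFO. Among those, MIA has the highest on-time rate (%) (≈ 80).

MIA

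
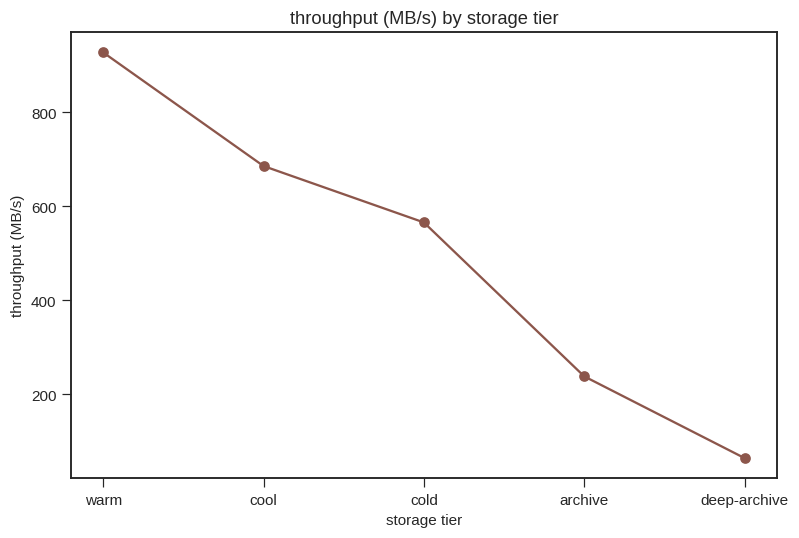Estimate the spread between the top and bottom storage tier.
Max warm ≈ 900, min deep-archive ≈ 100; range ≈ 800.

≈ 800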